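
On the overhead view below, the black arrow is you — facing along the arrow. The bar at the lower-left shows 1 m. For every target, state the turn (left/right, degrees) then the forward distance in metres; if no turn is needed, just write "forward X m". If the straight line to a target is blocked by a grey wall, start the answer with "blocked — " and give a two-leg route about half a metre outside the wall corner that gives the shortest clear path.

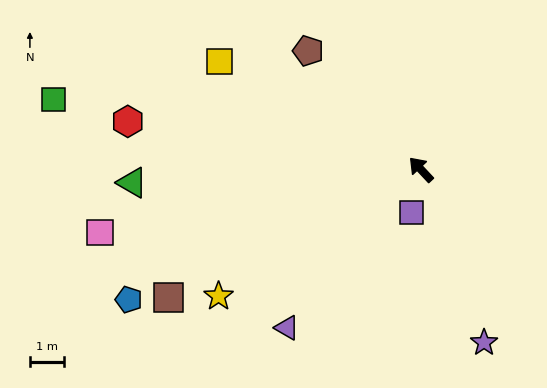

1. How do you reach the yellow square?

turn left 19°, forward 6.6 m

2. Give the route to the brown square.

turn left 74°, forward 8.2 m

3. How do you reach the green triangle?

turn left 50°, forward 8.4 m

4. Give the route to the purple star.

turn left 157°, forward 5.3 m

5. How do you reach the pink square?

turn left 58°, forward 9.5 m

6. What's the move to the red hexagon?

turn left 38°, forward 8.6 m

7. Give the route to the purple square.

turn left 125°, forward 1.3 m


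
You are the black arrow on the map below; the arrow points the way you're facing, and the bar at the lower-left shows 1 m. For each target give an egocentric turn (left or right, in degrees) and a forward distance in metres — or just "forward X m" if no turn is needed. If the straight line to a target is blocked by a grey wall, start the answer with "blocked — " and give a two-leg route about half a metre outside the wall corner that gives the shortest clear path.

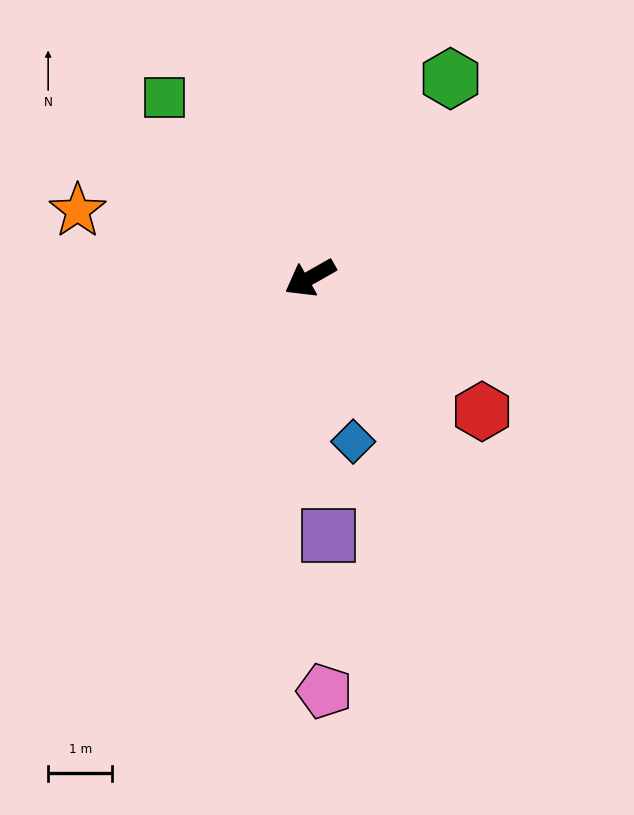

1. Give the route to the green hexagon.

turn right 155°, forward 3.8 m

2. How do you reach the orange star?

turn right 46°, forward 3.8 m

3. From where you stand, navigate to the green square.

turn right 81°, forward 3.6 m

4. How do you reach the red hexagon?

turn left 113°, forward 3.4 m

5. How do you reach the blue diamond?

turn left 75°, forward 2.6 m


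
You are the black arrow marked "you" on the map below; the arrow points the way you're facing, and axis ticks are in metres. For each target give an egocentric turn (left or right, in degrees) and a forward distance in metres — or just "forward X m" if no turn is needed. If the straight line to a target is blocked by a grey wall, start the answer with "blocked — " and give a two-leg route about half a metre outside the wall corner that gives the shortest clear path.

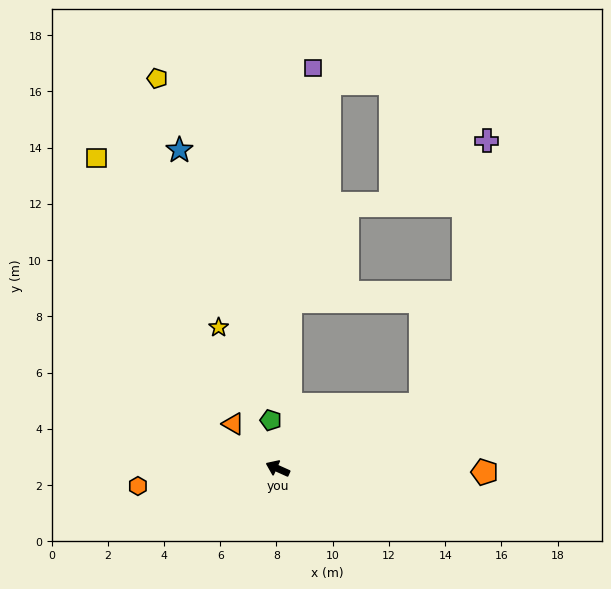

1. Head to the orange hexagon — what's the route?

turn left 31°, forward 5.0 m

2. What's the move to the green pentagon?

turn right 58°, forward 1.7 m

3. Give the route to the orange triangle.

turn right 21°, forward 2.2 m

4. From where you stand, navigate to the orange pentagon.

turn right 157°, forward 7.4 m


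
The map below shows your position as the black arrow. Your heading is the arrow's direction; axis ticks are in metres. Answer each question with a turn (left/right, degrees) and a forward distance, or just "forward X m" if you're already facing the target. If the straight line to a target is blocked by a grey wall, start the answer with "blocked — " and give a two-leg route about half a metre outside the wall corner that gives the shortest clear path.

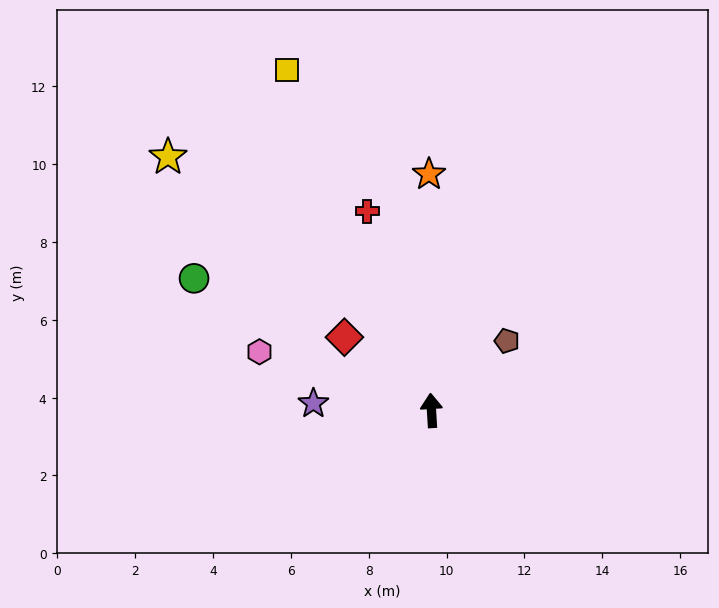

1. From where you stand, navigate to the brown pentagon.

turn right 51°, forward 2.6 m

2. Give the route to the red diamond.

turn left 46°, forward 2.9 m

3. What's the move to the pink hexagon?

turn left 68°, forward 4.7 m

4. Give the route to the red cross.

turn left 14°, forward 5.4 m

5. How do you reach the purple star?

turn left 83°, forward 3.0 m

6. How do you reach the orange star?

turn right 3°, forward 6.1 m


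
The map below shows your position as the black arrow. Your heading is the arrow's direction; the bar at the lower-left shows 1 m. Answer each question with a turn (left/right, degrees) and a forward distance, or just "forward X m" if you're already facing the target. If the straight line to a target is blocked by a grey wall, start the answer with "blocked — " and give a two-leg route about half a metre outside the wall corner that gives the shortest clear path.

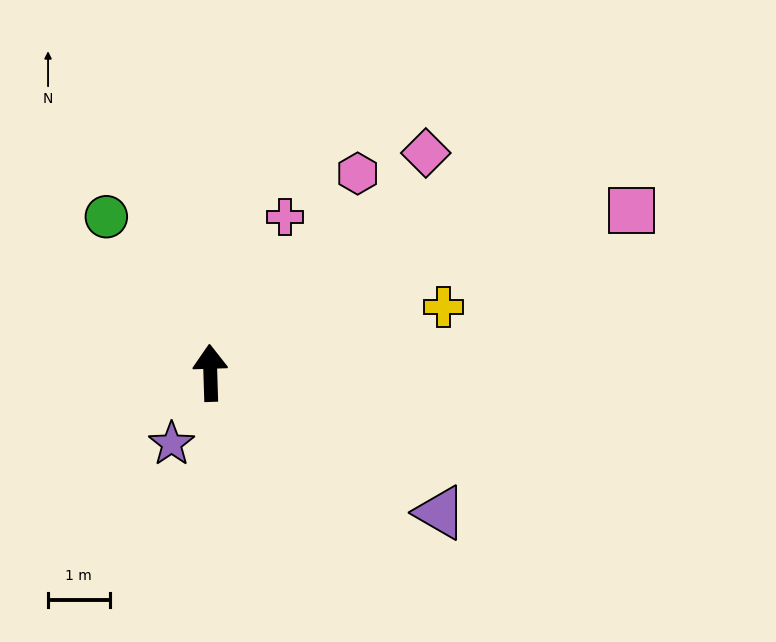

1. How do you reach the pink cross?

turn right 27°, forward 2.8 m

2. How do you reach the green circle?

turn left 32°, forward 3.0 m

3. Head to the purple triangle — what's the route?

turn right 123°, forward 4.4 m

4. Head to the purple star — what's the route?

turn left 150°, forward 1.3 m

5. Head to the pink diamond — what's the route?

turn right 46°, forward 5.0 m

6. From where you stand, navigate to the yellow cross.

turn right 76°, forward 3.9 m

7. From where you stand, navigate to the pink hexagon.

turn right 38°, forward 4.0 m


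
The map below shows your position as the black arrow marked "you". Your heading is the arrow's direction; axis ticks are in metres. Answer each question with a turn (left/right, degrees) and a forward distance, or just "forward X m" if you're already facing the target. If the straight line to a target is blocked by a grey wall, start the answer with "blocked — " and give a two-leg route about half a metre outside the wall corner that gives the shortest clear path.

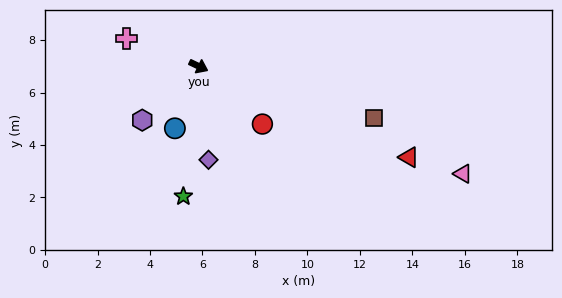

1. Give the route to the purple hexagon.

turn right 111°, forward 3.0 m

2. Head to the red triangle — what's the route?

turn left 2°, forward 8.7 m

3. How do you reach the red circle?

turn right 17°, forward 3.3 m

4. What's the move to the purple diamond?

turn right 58°, forward 3.6 m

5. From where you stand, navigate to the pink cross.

turn right 176°, forward 3.0 m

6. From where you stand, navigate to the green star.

turn right 71°, forward 5.0 m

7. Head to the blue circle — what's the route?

turn right 85°, forward 2.5 m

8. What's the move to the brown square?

turn left 9°, forward 7.0 m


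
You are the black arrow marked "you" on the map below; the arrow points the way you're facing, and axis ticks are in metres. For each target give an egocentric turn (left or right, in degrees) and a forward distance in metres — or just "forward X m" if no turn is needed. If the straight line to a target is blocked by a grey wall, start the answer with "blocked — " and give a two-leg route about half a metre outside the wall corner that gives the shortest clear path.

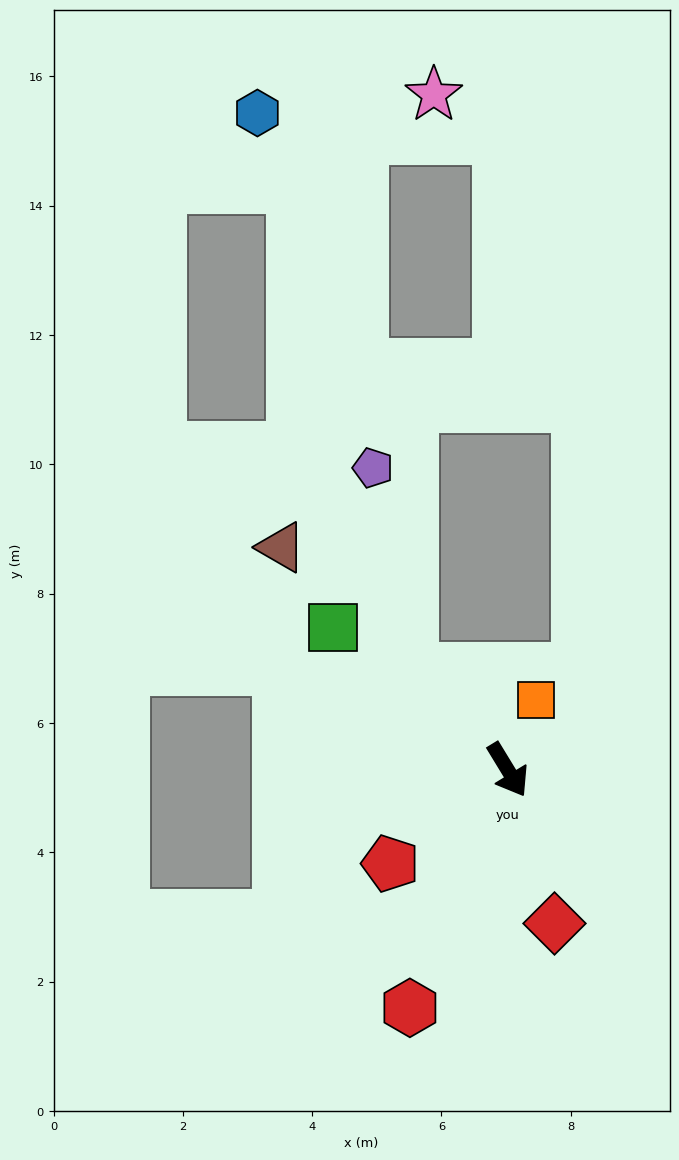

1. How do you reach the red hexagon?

turn right 54°, forward 4.0 m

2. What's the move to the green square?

turn right 160°, forward 3.5 m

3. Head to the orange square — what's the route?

turn left 127°, forward 1.2 m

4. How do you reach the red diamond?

turn right 14°, forward 2.5 m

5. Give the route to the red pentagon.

turn right 83°, forward 2.3 m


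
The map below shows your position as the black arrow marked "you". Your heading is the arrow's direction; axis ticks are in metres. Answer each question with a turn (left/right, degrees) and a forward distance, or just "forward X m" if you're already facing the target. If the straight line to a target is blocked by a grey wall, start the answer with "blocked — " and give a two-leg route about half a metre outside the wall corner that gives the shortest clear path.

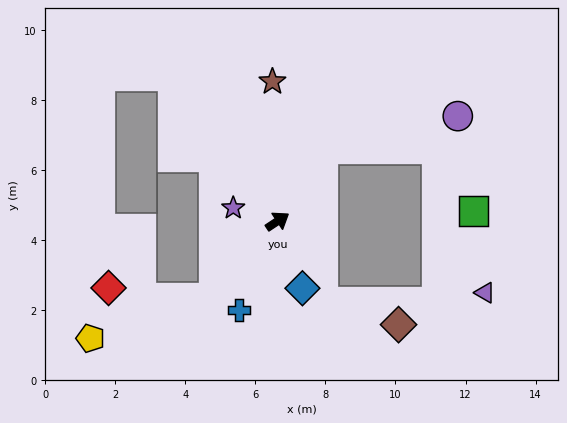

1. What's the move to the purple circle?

blocked — turn left 24°, forward 2.4 m, then turn right 44°, forward 4.0 m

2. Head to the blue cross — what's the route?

turn right 147°, forward 2.8 m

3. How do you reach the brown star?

turn left 59°, forward 4.0 m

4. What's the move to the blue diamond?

turn right 103°, forward 2.0 m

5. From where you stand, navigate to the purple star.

turn left 130°, forward 1.3 m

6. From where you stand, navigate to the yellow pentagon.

blocked — turn right 163°, forward 2.9 m, then turn right 33°, forward 3.7 m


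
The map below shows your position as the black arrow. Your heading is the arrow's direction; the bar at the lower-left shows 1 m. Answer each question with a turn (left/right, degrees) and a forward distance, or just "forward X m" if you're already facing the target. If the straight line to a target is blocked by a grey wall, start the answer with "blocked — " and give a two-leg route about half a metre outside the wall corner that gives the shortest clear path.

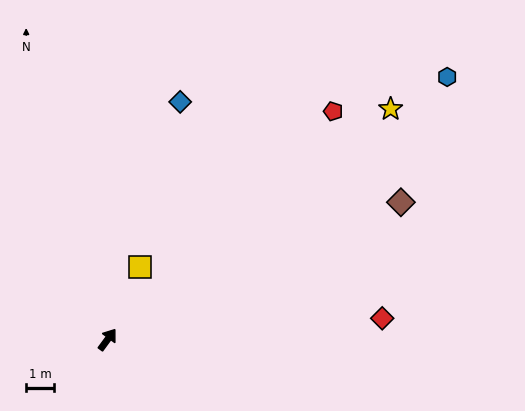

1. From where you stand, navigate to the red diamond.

turn right 49°, forward 9.9 m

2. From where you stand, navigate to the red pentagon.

turn right 8°, forward 11.5 m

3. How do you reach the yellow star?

turn right 15°, forward 13.1 m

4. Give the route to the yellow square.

turn left 12°, forward 2.8 m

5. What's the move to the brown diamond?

turn right 29°, forward 11.6 m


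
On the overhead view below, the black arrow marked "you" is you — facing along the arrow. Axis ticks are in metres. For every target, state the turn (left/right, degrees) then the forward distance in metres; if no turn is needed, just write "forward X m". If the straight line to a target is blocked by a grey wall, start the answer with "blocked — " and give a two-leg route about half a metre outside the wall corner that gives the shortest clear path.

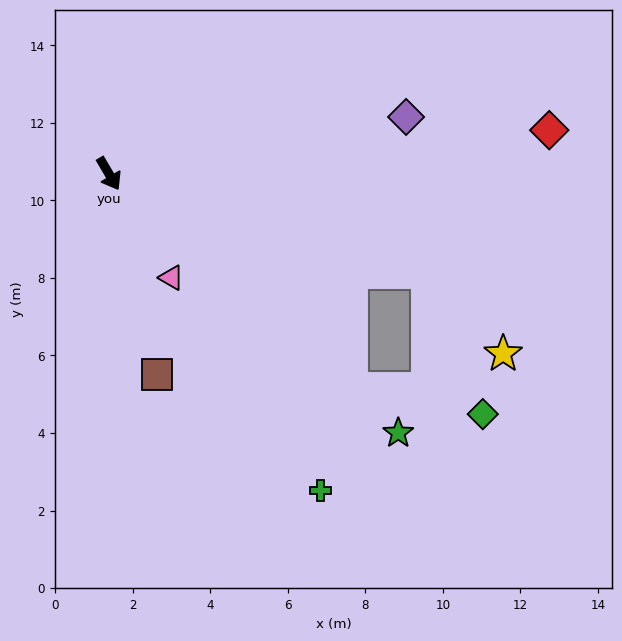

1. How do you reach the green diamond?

blocked — turn left 18°, forward 8.4 m, then turn left 31°, forward 3.5 m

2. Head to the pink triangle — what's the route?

forward 3.1 m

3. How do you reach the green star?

turn left 18°, forward 10.0 m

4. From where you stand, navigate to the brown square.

turn right 17°, forward 5.3 m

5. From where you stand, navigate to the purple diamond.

turn left 70°, forward 7.8 m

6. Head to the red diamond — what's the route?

turn left 65°, forward 11.4 m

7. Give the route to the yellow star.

blocked — turn left 42°, forward 8.6 m, then turn right 29°, forward 2.8 m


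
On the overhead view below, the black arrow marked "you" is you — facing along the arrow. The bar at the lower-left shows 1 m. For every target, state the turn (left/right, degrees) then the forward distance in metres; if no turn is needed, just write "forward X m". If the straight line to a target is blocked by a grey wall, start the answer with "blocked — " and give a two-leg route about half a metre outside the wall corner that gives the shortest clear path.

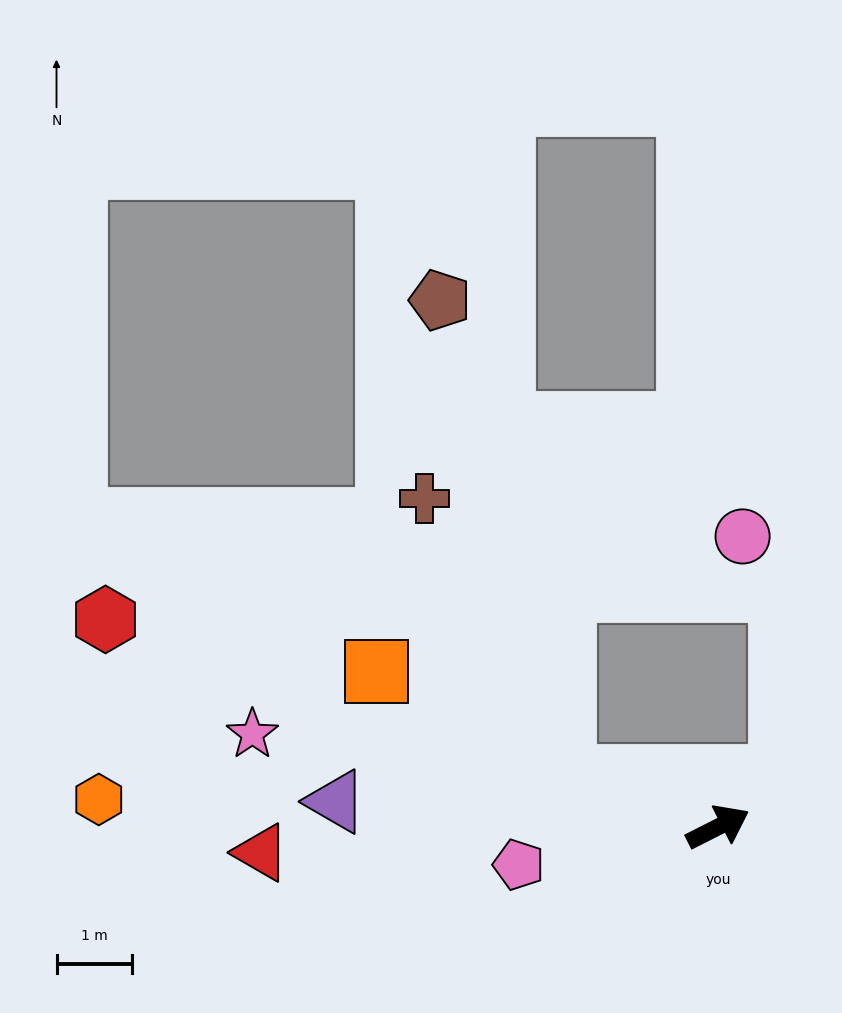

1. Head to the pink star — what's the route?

turn left 142°, forward 6.3 m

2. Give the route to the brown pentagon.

blocked — turn left 135°, forward 2.1 m, then turn right 57°, forward 6.5 m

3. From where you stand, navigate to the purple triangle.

turn left 149°, forward 5.1 m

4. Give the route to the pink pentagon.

turn left 164°, forward 2.7 m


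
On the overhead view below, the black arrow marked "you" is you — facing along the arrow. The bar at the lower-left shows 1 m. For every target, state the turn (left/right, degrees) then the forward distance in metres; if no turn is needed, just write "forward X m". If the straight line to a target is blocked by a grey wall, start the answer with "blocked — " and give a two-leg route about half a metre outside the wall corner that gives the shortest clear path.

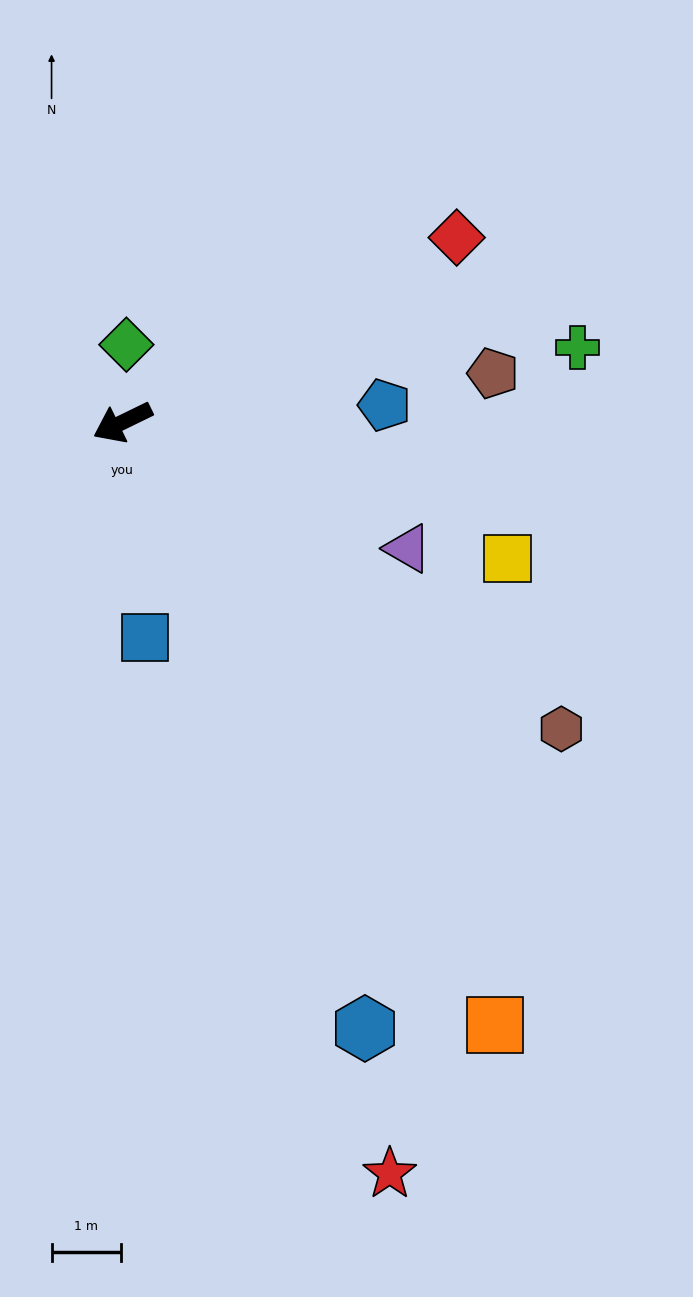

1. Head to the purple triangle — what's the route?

turn left 130°, forward 4.5 m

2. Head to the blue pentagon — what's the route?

turn left 158°, forward 3.8 m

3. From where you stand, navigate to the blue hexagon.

turn left 86°, forward 9.4 m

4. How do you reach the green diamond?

turn right 119°, forward 1.1 m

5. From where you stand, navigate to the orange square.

turn left 96°, forward 10.2 m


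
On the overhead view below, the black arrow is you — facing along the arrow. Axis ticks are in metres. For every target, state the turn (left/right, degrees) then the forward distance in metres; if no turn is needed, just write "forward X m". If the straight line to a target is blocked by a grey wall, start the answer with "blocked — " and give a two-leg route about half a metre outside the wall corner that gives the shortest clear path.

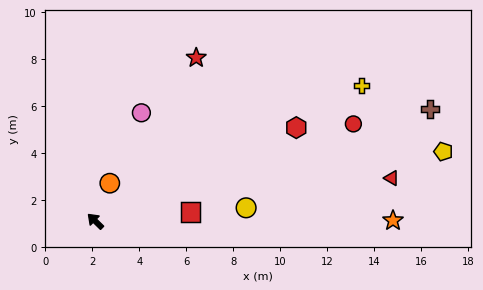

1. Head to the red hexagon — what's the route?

turn right 111°, forward 9.4 m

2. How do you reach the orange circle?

turn right 67°, forward 1.7 m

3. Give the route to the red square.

turn right 130°, forward 4.1 m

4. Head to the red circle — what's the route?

turn right 115°, forward 11.7 m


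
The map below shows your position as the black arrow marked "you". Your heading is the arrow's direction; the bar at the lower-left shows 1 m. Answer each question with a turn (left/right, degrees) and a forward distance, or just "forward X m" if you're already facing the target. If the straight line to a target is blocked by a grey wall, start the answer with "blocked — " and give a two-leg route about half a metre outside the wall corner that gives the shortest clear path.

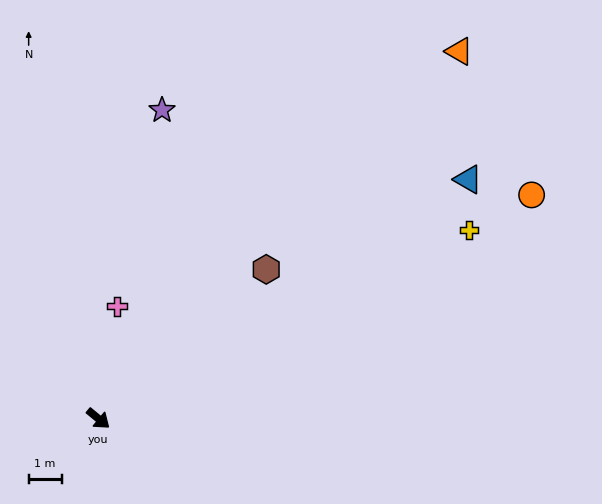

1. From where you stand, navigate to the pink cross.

turn left 120°, forward 3.5 m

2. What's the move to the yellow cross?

turn left 67°, forward 12.7 m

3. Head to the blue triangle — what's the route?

turn left 72°, forward 13.4 m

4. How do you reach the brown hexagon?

turn left 81°, forward 6.8 m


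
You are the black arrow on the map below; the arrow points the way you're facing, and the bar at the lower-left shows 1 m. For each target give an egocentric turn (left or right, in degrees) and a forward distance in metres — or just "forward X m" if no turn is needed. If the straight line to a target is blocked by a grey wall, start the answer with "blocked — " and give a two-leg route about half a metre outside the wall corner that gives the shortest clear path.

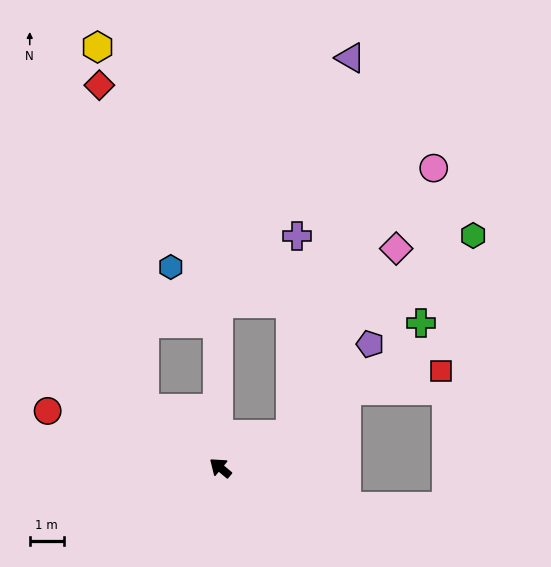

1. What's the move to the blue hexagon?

blocked — turn right 49°, forward 4.2 m, then turn left 38°, forward 2.2 m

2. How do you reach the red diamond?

blocked — forward 2.8 m, then turn right 42°, forward 9.6 m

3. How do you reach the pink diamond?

blocked — turn right 114°, forward 2.3 m, then turn left 34°, forward 6.3 m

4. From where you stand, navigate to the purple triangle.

blocked — turn right 50°, forward 4.8 m, then turn right 28°, forward 8.2 m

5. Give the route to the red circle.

turn left 22°, forward 5.3 m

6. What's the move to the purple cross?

blocked — turn right 50°, forward 4.8 m, then turn right 49°, forward 3.0 m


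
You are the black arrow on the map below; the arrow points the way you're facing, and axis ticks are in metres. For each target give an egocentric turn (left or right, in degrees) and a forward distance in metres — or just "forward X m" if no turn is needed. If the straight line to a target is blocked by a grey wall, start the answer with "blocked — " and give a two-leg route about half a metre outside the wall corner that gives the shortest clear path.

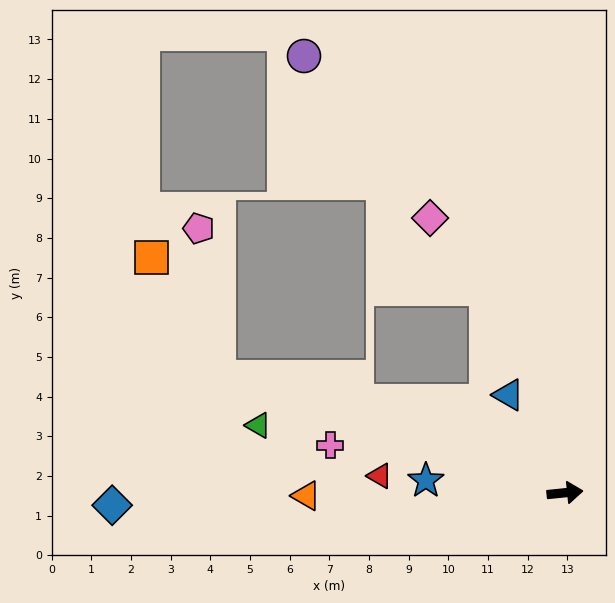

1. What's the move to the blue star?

turn left 169°, forward 3.5 m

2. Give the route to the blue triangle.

turn left 114°, forward 2.8 m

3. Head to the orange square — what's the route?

blocked — turn left 156°, forward 9.2 m, then turn right 43°, forward 3.4 m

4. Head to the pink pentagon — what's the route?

blocked — turn left 156°, forward 9.2 m, then turn right 64°, forward 3.8 m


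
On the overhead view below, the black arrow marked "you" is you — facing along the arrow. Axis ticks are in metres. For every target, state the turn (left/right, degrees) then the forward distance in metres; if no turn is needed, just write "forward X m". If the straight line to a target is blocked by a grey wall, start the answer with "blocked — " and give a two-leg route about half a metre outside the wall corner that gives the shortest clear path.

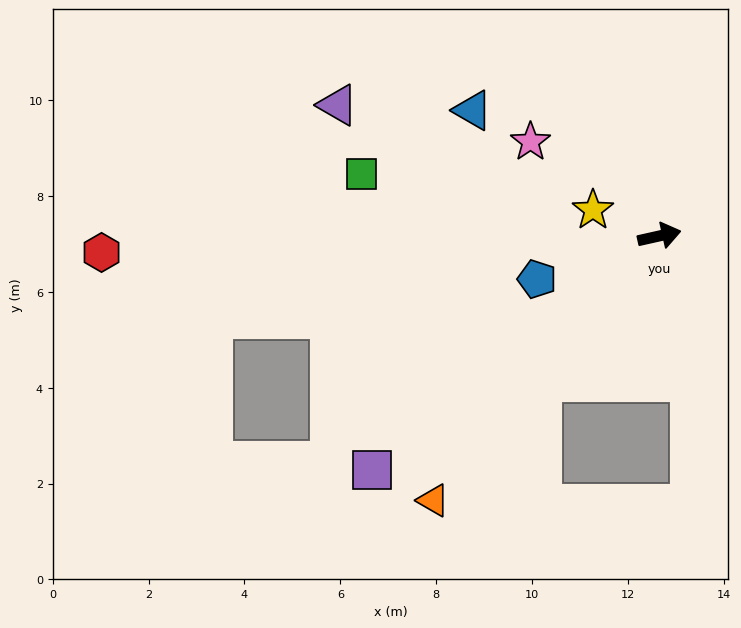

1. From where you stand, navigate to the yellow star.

turn left 146°, forward 1.5 m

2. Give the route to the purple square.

turn right 154°, forward 7.7 m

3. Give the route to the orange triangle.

turn right 143°, forward 7.3 m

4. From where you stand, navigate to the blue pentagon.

turn right 173°, forward 2.7 m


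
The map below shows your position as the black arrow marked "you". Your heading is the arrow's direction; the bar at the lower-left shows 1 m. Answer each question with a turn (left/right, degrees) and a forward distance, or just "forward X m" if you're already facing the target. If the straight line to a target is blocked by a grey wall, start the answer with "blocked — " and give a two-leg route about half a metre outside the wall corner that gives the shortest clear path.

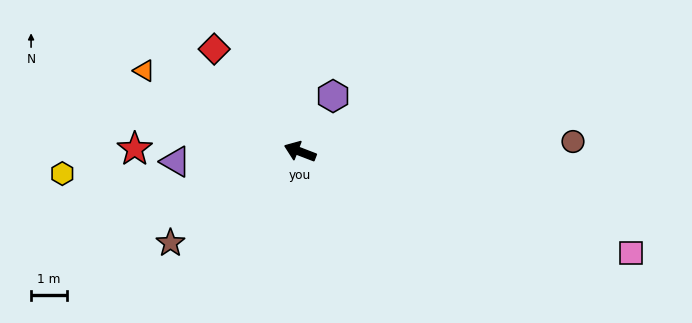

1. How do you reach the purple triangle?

turn left 26°, forward 3.5 m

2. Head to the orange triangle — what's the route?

turn right 6°, forward 4.9 m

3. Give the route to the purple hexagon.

turn right 100°, forward 1.8 m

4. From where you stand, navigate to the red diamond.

turn right 29°, forward 3.7 m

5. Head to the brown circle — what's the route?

turn right 157°, forward 7.7 m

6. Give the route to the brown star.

turn left 56°, forward 4.4 m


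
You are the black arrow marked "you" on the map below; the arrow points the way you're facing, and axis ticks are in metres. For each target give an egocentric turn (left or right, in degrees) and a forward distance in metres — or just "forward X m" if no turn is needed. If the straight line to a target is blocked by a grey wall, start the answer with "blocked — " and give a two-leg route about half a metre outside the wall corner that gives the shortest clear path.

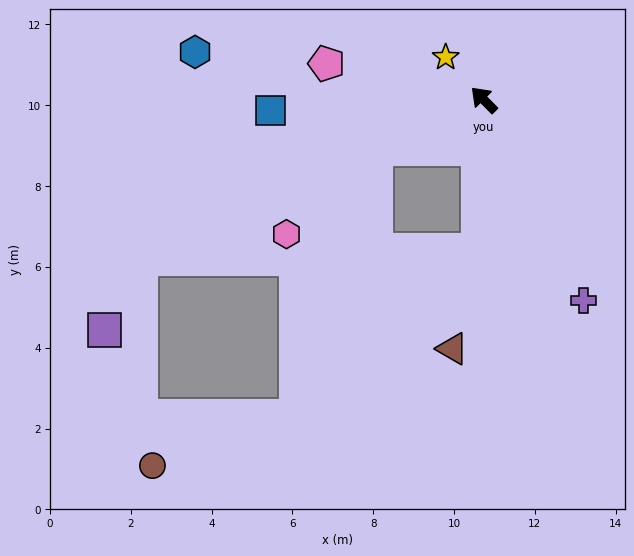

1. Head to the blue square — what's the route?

turn left 48°, forward 5.3 m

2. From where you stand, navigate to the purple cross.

turn left 162°, forward 5.5 m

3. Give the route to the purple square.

blocked — turn left 70°, forward 9.3 m, then turn left 38°, forward 2.0 m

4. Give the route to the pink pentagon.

turn left 32°, forward 4.0 m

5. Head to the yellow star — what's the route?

turn right 3°, forward 1.4 m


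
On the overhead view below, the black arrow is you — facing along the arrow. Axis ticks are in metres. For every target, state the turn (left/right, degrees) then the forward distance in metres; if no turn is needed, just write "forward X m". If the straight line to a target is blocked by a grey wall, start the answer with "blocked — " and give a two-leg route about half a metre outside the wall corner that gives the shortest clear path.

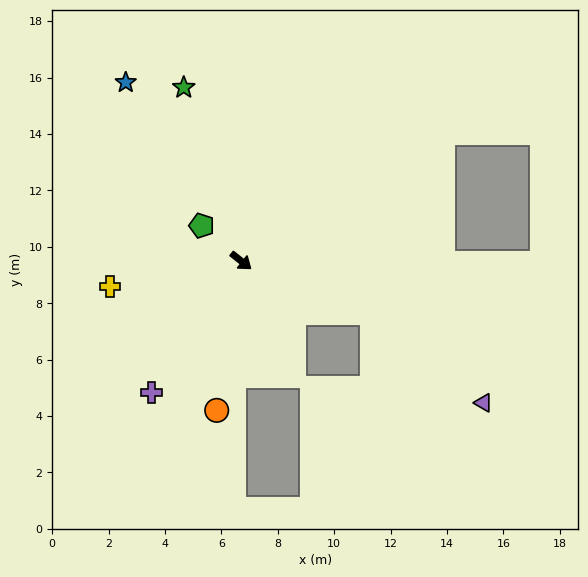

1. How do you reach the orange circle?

turn right 61°, forward 5.4 m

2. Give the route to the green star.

turn left 147°, forward 6.5 m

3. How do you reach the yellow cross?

turn right 131°, forward 4.7 m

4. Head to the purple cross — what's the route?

turn right 86°, forward 5.6 m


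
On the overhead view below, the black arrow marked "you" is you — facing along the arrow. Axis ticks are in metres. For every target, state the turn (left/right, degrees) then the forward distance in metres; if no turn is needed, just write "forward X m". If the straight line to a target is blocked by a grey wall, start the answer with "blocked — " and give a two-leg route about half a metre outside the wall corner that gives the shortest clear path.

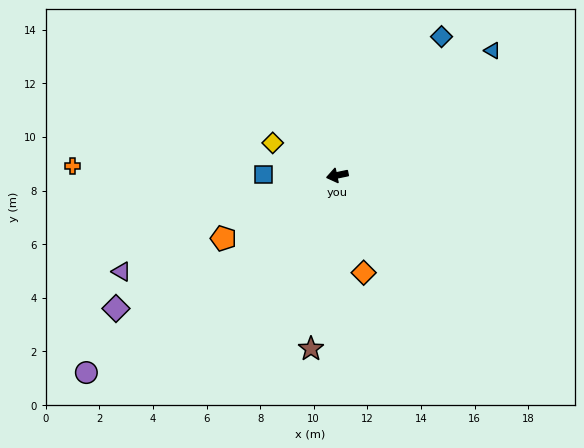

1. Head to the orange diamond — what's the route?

turn left 93°, forward 3.8 m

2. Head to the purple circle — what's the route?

turn left 26°, forward 11.9 m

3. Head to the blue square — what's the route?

turn right 13°, forward 2.7 m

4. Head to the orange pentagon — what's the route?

turn left 17°, forward 4.9 m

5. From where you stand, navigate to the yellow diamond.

turn right 38°, forward 2.7 m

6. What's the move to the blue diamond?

turn right 139°, forward 6.5 m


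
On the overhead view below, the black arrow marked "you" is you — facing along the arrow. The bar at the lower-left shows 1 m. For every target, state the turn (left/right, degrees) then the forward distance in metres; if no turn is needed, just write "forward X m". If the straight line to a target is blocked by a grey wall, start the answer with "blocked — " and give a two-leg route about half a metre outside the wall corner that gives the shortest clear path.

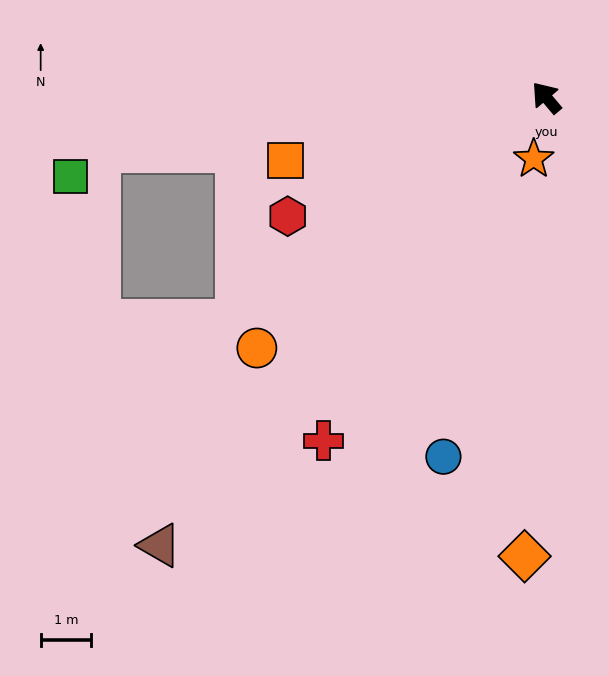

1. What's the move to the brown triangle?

turn left 99°, forward 11.7 m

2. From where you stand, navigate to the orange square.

turn left 63°, forward 5.3 m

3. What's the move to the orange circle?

turn left 91°, forward 7.5 m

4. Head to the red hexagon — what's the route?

turn left 74°, forward 5.6 m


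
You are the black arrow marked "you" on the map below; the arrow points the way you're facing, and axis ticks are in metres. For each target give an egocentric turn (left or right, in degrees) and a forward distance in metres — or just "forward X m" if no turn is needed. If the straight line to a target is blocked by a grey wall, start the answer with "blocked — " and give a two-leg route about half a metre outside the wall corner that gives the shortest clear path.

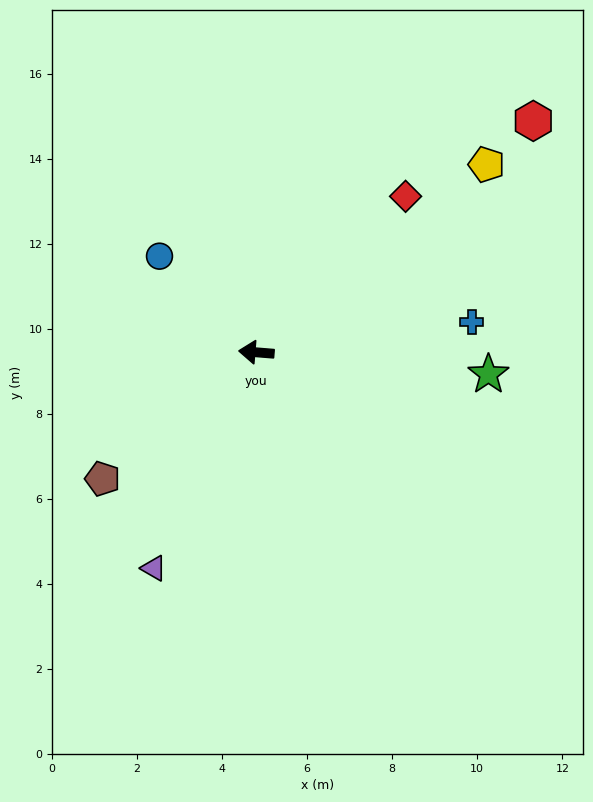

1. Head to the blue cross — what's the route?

turn right 167°, forward 5.1 m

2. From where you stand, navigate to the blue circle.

turn right 40°, forward 3.2 m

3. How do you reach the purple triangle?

turn left 69°, forward 5.6 m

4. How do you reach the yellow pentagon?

turn right 136°, forward 7.0 m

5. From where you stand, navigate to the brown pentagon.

turn left 44°, forward 4.7 m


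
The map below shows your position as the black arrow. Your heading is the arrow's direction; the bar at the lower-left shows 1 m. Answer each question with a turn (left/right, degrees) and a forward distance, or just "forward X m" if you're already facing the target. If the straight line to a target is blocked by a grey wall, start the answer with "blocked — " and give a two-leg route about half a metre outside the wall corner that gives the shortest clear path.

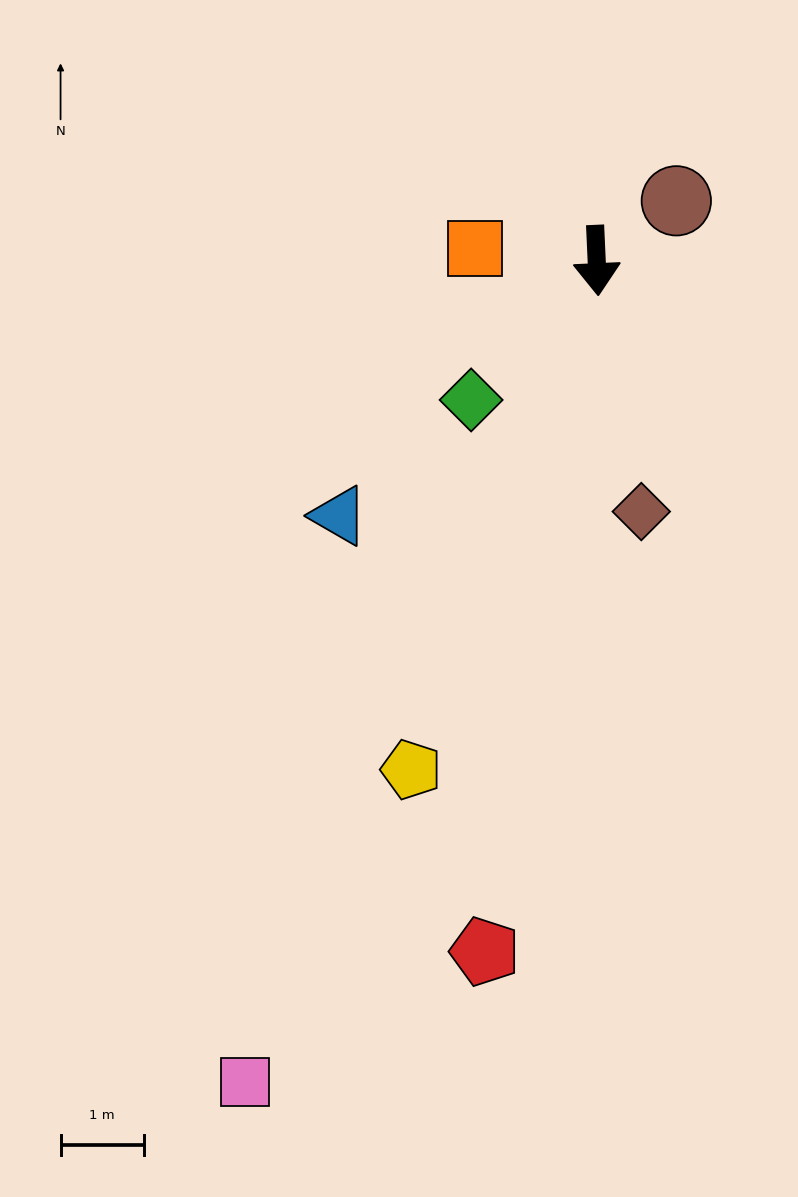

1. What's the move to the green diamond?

turn right 45°, forward 2.3 m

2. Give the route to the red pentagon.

turn right 12°, forward 8.4 m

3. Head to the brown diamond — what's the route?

turn left 7°, forward 3.1 m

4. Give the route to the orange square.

turn right 98°, forward 1.5 m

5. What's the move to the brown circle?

turn left 124°, forward 1.2 m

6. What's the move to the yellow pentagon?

turn right 23°, forward 6.5 m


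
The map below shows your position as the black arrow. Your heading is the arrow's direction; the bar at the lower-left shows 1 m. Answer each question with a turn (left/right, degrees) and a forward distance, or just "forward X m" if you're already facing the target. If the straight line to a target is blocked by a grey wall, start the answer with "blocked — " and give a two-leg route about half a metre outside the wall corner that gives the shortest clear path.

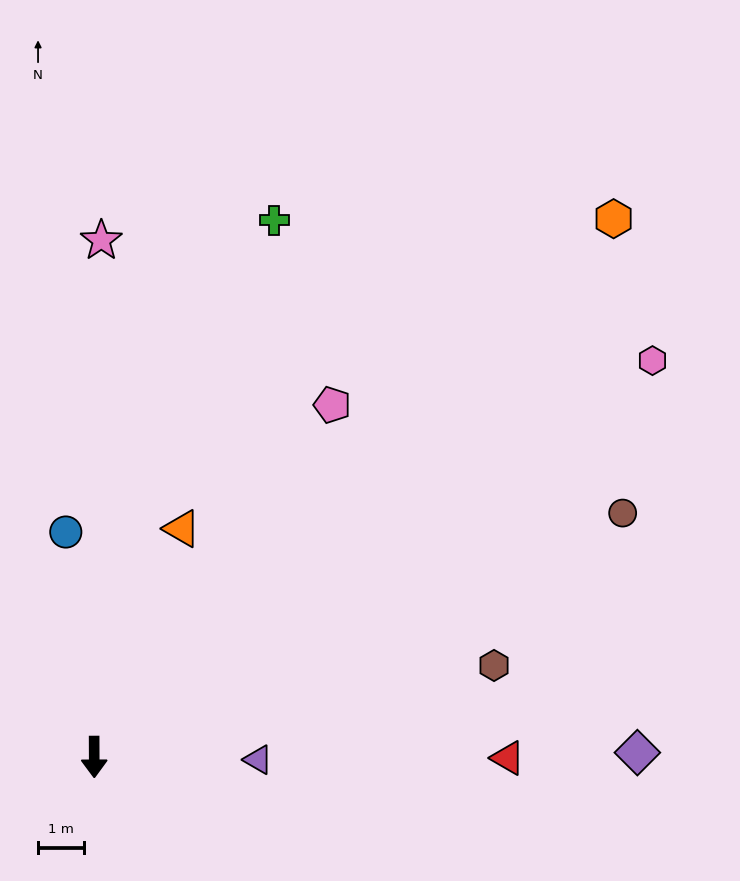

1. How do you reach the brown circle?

turn left 115°, forward 12.8 m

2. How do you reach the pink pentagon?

turn left 146°, forward 9.3 m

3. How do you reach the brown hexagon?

turn left 103°, forward 9.0 m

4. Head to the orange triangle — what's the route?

turn left 159°, forward 5.4 m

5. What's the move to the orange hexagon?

turn left 136°, forward 16.4 m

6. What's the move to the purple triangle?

turn left 89°, forward 3.6 m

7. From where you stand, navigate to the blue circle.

turn right 173°, forward 5.0 m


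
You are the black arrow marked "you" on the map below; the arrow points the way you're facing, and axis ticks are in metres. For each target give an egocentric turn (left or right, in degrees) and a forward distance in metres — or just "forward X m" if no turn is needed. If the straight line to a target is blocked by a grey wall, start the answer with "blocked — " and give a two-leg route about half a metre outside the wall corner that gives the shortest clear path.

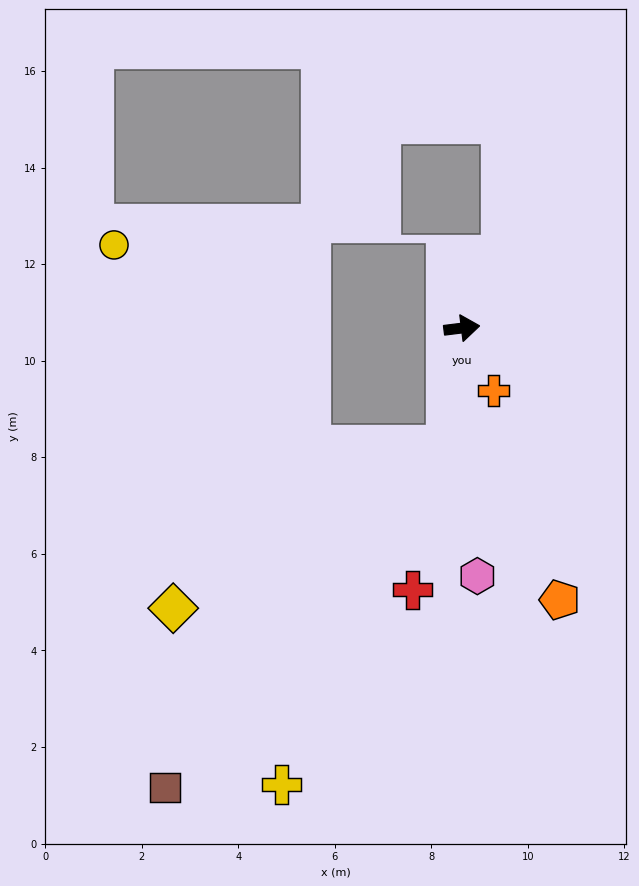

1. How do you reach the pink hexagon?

turn right 94°, forward 5.1 m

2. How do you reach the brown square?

blocked — turn right 105°, forward 2.5 m, then turn right 32°, forward 9.2 m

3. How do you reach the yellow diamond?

blocked — turn right 105°, forward 2.5 m, then turn right 51°, forward 6.6 m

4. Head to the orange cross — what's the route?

turn right 70°, forward 1.4 m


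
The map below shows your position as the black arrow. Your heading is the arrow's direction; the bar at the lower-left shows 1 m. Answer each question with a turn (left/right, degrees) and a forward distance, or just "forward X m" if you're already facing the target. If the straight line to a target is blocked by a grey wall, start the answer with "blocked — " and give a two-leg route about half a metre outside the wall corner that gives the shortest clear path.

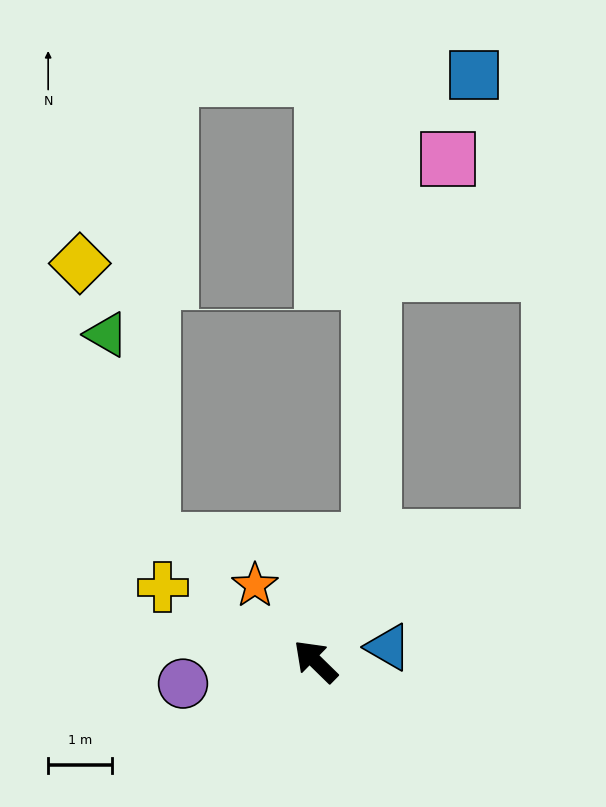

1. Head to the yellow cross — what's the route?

turn left 18°, forward 2.7 m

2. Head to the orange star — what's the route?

turn right 7°, forward 1.5 m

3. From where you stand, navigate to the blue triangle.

turn right 125°, forward 1.2 m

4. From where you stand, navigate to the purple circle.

turn left 54°, forward 2.1 m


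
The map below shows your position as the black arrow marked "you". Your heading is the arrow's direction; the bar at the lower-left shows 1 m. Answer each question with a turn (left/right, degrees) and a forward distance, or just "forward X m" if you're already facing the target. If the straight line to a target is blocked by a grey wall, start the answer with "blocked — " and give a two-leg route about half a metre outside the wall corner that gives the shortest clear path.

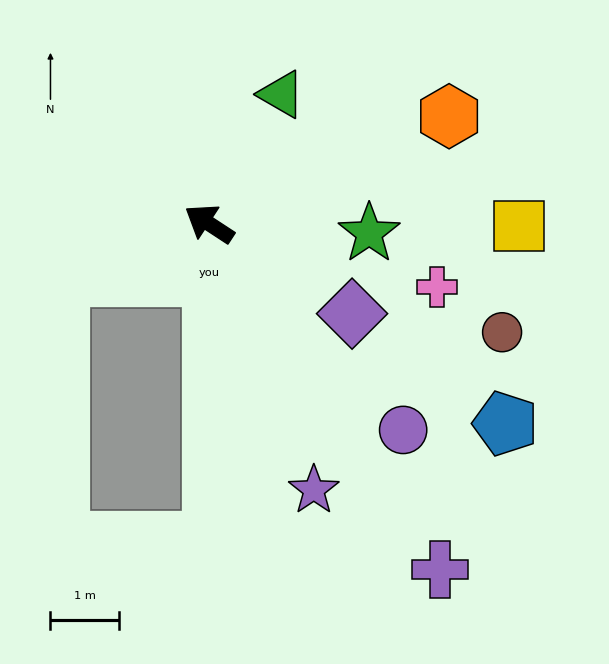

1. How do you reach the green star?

turn right 150°, forward 2.3 m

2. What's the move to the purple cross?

turn left 157°, forward 6.0 m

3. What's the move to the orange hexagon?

turn right 123°, forward 3.8 m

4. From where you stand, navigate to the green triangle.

turn right 86°, forward 2.1 m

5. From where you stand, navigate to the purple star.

turn left 145°, forward 4.1 m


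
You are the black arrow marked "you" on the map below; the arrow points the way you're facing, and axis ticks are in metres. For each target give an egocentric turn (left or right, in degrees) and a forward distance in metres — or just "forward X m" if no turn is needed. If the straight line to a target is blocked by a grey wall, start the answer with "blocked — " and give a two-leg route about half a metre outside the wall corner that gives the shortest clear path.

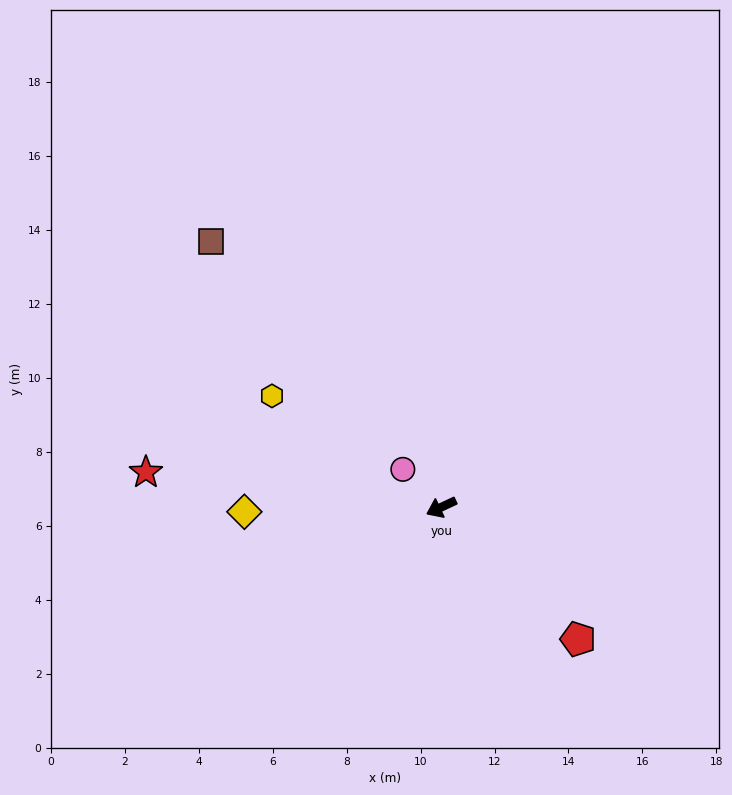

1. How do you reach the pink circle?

turn right 70°, forward 1.5 m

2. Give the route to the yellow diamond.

turn right 24°, forward 5.3 m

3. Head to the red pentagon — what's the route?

turn left 111°, forward 5.1 m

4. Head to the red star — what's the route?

turn right 32°, forward 8.0 m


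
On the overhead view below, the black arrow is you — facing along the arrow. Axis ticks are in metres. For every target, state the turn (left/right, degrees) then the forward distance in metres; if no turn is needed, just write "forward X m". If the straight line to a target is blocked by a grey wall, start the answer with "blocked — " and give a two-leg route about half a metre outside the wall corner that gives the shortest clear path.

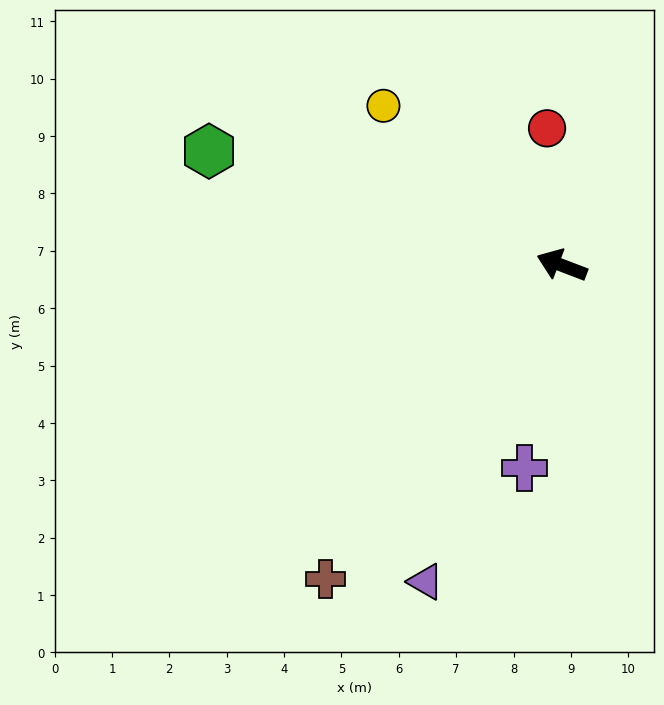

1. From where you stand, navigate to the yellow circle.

turn right 21°, forward 4.2 m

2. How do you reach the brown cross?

turn left 74°, forward 6.8 m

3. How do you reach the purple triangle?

turn left 88°, forward 6.0 m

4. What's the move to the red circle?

turn right 63°, forward 2.4 m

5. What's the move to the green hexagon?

turn left 3°, forward 6.5 m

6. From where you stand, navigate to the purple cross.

turn left 100°, forward 3.6 m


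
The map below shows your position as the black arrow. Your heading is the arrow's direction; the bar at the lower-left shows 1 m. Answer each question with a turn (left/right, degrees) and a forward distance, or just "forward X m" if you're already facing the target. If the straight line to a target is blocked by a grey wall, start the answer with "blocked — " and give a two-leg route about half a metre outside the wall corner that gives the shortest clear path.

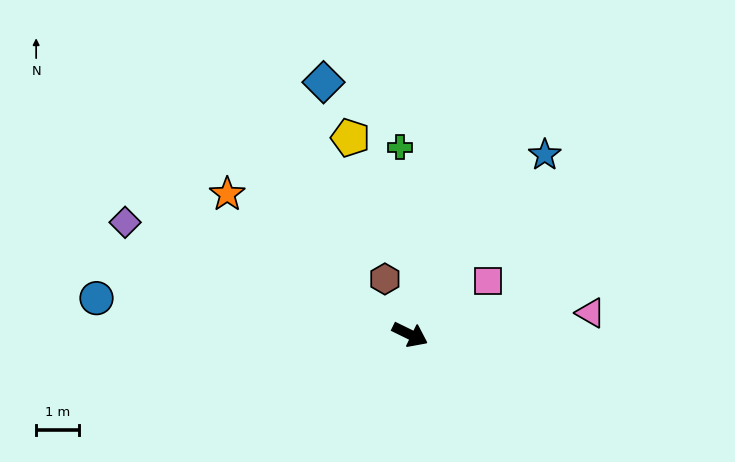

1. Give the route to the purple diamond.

turn right 175°, forward 7.1 m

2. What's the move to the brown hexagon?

turn left 140°, forward 1.4 m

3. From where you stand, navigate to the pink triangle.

turn left 33°, forward 4.2 m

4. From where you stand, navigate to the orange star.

turn left 169°, forward 5.4 m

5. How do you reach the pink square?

turn left 61°, forward 2.2 m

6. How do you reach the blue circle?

turn right 161°, forward 7.3 m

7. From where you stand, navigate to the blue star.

turn left 79°, forward 5.2 m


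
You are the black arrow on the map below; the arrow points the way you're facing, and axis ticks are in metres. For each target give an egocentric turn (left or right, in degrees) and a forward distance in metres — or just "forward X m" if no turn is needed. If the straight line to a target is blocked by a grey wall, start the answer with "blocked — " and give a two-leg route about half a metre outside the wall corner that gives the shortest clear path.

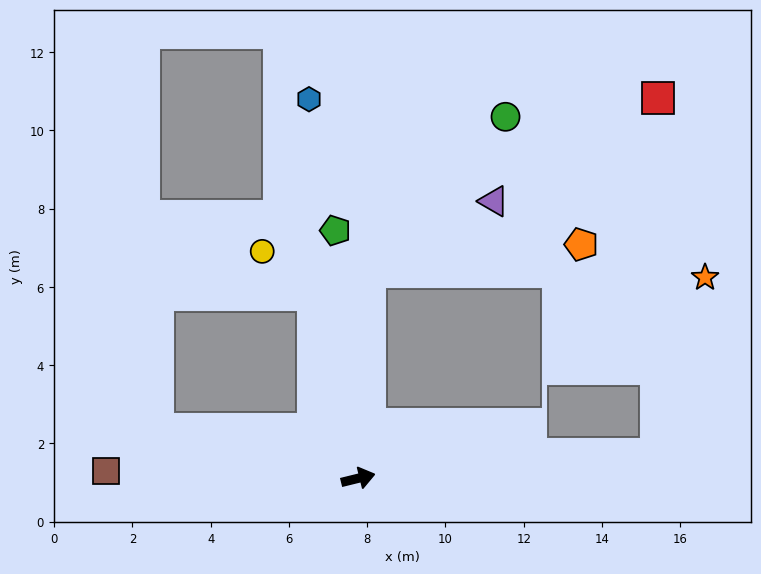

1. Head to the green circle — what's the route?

blocked — turn left 73°, forward 5.3 m, then turn right 38°, forward 5.2 m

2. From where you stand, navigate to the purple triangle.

blocked — turn left 73°, forward 5.3 m, then turn right 57°, forward 3.6 m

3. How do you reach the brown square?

turn left 165°, forward 6.5 m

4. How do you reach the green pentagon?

turn left 81°, forward 6.4 m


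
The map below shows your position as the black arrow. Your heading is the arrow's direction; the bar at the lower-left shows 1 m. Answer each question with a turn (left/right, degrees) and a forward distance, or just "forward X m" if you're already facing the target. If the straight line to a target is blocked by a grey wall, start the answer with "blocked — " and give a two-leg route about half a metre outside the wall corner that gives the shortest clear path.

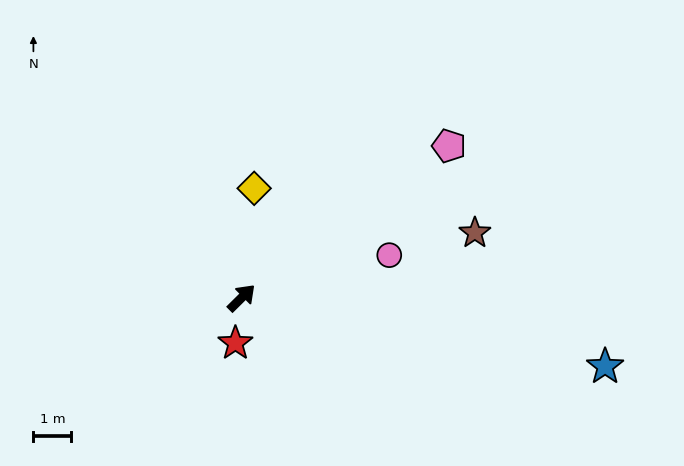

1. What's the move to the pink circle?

turn right 29°, forward 4.0 m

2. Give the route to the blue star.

turn right 55°, forward 9.7 m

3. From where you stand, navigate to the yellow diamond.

turn left 39°, forward 2.9 m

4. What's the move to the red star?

turn right 142°, forward 1.2 m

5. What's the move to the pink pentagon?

turn right 8°, forward 6.8 m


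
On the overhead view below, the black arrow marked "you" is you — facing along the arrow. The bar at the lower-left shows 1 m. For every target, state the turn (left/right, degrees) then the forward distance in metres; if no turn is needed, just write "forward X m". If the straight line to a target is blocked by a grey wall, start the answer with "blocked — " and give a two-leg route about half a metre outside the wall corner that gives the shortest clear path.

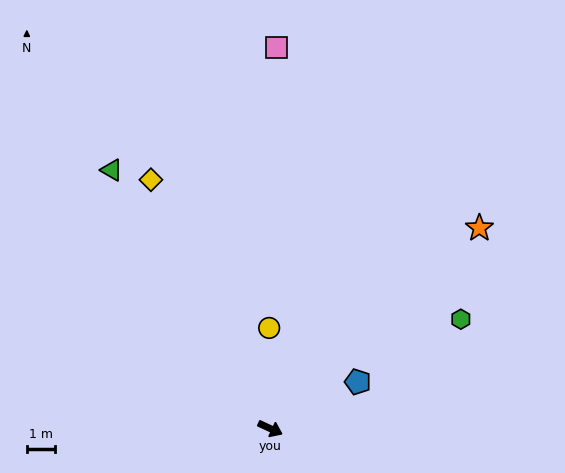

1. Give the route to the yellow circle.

turn left 116°, forward 3.6 m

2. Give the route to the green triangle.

turn left 146°, forward 10.8 m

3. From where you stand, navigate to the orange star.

turn left 69°, forward 10.4 m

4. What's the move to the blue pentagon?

turn left 53°, forward 3.5 m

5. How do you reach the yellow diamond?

turn left 141°, forward 9.9 m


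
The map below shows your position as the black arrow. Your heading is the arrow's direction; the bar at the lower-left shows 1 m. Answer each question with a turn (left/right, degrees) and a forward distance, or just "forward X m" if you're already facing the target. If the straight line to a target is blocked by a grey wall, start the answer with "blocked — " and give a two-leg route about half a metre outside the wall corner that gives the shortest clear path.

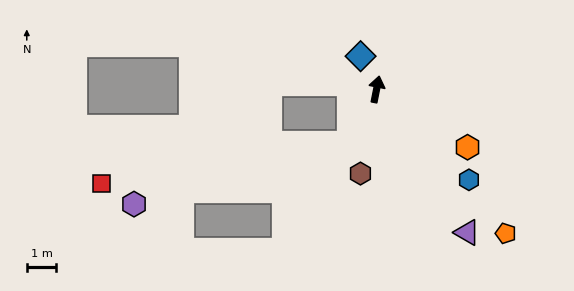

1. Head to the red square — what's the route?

blocked — turn left 164°, forward 2.1 m, then turn right 54°, forward 8.5 m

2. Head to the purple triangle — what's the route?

turn right 137°, forward 5.8 m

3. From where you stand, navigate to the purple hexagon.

blocked — turn left 164°, forward 2.1 m, then turn right 47°, forward 7.6 m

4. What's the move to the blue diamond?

turn left 37°, forward 1.3 m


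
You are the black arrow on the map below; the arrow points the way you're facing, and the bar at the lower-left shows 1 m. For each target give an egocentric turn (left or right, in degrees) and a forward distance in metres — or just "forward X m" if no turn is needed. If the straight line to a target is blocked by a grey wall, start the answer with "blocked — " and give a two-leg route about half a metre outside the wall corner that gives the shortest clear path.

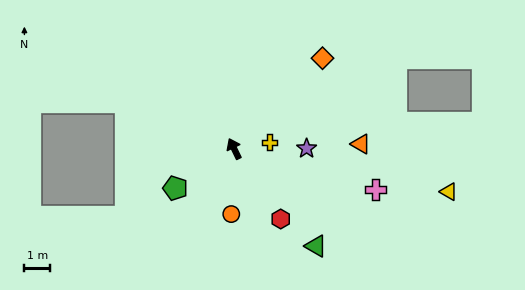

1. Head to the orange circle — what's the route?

turn left 152°, forward 2.5 m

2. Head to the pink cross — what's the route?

turn right 132°, forward 5.7 m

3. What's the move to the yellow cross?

turn right 106°, forward 1.4 m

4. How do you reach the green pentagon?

turn left 98°, forward 2.7 m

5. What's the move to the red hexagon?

turn right 172°, forward 3.3 m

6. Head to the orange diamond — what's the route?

turn right 70°, forward 4.9 m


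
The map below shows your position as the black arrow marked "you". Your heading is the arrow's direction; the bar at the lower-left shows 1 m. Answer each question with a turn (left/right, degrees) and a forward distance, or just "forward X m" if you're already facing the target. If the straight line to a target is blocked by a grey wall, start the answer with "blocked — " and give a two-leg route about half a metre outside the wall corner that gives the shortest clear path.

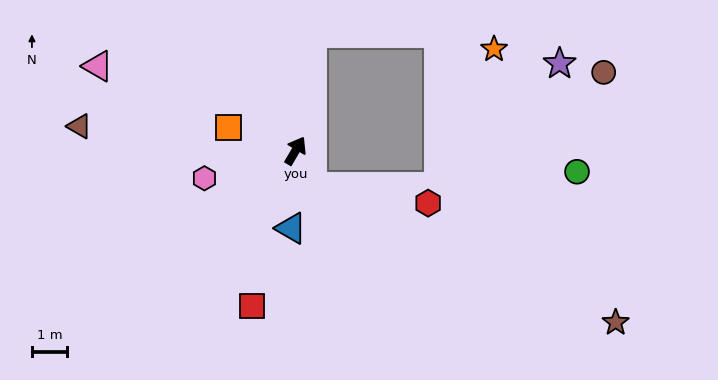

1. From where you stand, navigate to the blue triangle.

turn right 153°, forward 2.2 m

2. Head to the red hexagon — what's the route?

blocked — turn right 125°, forward 1.1 m, then turn left 58°, forward 3.3 m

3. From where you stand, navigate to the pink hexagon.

turn left 137°, forward 2.7 m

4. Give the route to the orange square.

turn left 101°, forward 2.0 m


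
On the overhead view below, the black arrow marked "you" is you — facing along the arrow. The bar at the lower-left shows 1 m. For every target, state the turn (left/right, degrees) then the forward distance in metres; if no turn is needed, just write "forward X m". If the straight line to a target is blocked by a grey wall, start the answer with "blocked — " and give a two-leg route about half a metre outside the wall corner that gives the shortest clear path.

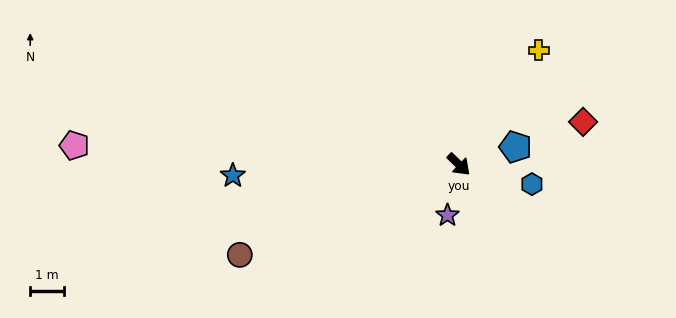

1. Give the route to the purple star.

turn right 59°, forward 1.5 m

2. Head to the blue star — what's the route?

turn right 133°, forward 6.7 m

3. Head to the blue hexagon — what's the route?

turn left 29°, forward 2.2 m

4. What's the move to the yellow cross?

turn left 99°, forward 4.1 m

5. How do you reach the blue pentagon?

turn left 61°, forward 1.7 m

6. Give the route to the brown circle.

turn right 114°, forward 7.0 m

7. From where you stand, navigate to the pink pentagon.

turn right 139°, forward 11.3 m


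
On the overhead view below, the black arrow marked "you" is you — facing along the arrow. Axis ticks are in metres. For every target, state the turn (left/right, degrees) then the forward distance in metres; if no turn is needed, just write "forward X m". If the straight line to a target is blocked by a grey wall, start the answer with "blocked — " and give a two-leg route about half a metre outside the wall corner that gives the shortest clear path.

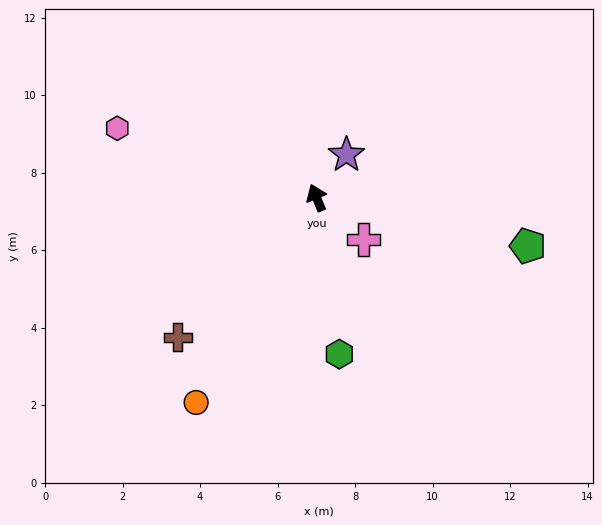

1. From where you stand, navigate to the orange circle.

turn left 127°, forward 6.1 m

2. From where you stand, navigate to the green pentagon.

turn right 125°, forward 5.6 m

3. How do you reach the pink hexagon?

turn left 49°, forward 5.4 m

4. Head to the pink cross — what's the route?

turn right 154°, forward 1.6 m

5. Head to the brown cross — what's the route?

turn left 113°, forward 5.1 m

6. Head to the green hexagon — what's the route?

turn left 166°, forward 4.1 m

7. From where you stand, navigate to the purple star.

turn right 57°, forward 1.3 m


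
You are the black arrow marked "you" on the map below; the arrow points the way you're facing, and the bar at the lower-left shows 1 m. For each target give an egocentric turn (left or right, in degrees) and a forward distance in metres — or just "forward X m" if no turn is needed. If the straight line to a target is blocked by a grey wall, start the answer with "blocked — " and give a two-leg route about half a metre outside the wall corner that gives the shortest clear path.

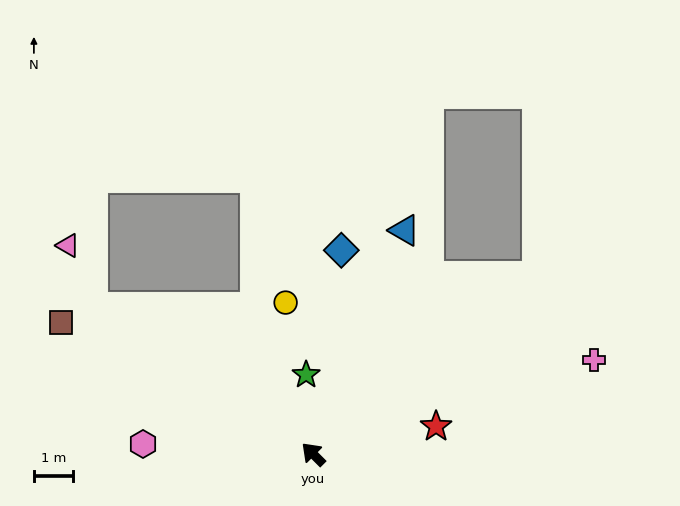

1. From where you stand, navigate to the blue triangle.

turn right 67°, forward 6.2 m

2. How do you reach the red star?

turn right 122°, forward 3.2 m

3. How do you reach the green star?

turn right 40°, forward 2.0 m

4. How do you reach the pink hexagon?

turn left 42°, forward 4.4 m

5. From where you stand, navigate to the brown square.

turn left 17°, forward 7.3 m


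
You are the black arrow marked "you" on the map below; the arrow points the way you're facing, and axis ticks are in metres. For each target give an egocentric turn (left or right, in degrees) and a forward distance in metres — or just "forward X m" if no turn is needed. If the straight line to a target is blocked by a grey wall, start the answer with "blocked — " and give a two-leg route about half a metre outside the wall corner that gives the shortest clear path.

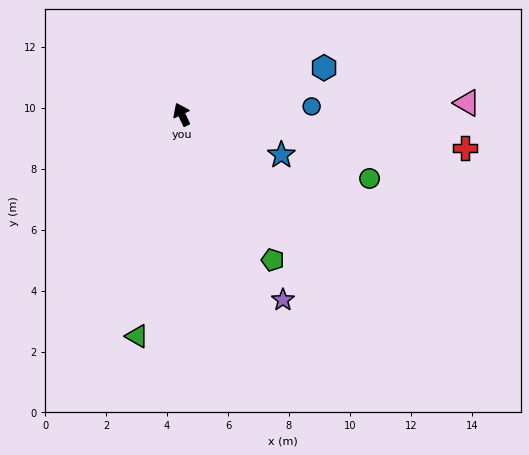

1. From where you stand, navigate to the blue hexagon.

turn right 97°, forward 4.9 m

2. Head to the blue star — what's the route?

turn right 137°, forward 3.5 m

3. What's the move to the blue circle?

turn right 112°, forward 4.3 m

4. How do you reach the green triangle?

turn left 143°, forward 7.4 m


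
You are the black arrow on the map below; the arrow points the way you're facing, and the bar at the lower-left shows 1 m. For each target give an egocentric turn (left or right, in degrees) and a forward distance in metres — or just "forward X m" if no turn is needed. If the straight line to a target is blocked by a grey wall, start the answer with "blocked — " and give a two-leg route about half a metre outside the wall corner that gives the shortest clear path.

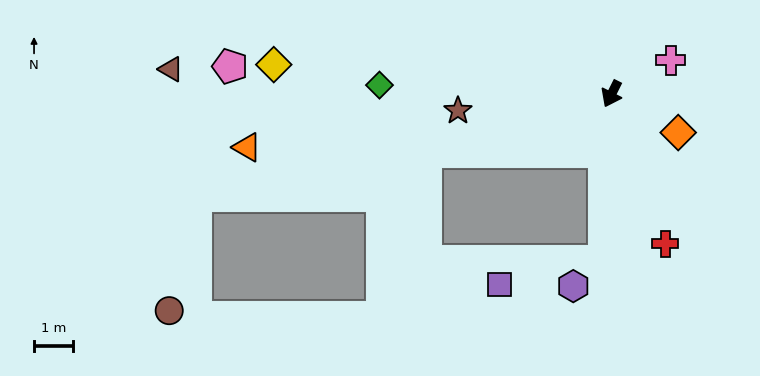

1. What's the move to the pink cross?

turn left 146°, forward 1.7 m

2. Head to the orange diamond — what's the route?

turn left 86°, forward 2.0 m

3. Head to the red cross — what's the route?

turn left 46°, forward 4.1 m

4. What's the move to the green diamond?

turn right 66°, forward 5.9 m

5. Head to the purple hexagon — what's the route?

blocked — turn left 24°, forward 4.3 m, then turn right 49°, forward 1.0 m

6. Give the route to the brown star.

turn right 57°, forward 3.9 m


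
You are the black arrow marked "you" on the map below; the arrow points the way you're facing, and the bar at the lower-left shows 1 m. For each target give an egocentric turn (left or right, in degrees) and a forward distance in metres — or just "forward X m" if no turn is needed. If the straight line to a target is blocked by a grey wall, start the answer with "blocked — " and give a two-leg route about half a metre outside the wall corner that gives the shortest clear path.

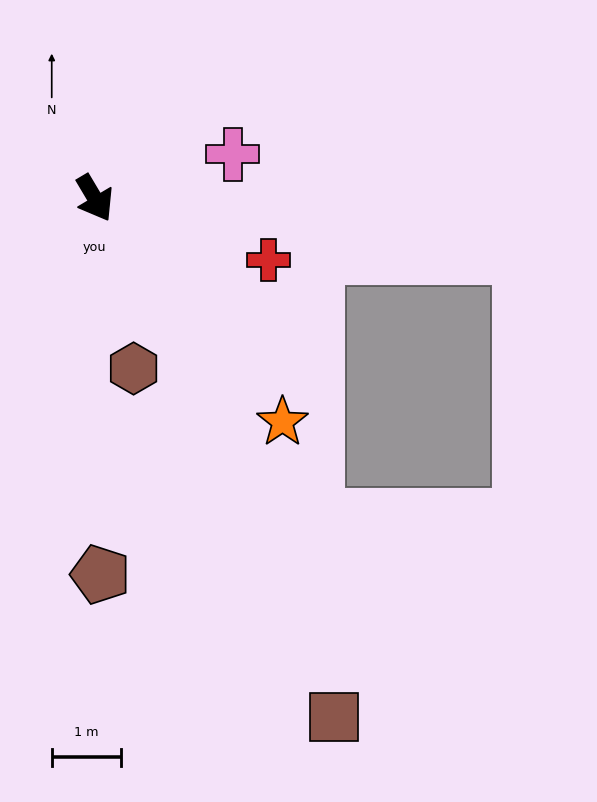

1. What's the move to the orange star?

turn left 9°, forward 4.2 m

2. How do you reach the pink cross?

turn left 77°, forward 2.1 m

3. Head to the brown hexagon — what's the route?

turn right 18°, forward 2.5 m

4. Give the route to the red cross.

turn left 40°, forward 2.7 m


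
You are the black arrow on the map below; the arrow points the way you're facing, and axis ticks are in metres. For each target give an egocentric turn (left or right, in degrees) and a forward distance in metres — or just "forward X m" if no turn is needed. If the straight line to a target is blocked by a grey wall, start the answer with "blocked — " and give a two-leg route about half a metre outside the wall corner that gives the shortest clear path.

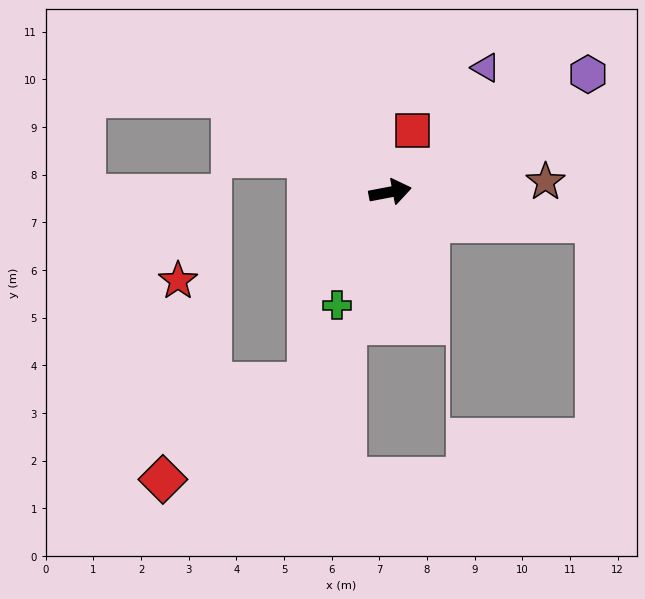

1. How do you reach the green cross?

turn right 126°, forward 2.6 m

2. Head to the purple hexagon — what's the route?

turn left 20°, forward 4.8 m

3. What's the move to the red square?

turn left 60°, forward 1.4 m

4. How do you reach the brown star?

turn right 7°, forward 3.3 m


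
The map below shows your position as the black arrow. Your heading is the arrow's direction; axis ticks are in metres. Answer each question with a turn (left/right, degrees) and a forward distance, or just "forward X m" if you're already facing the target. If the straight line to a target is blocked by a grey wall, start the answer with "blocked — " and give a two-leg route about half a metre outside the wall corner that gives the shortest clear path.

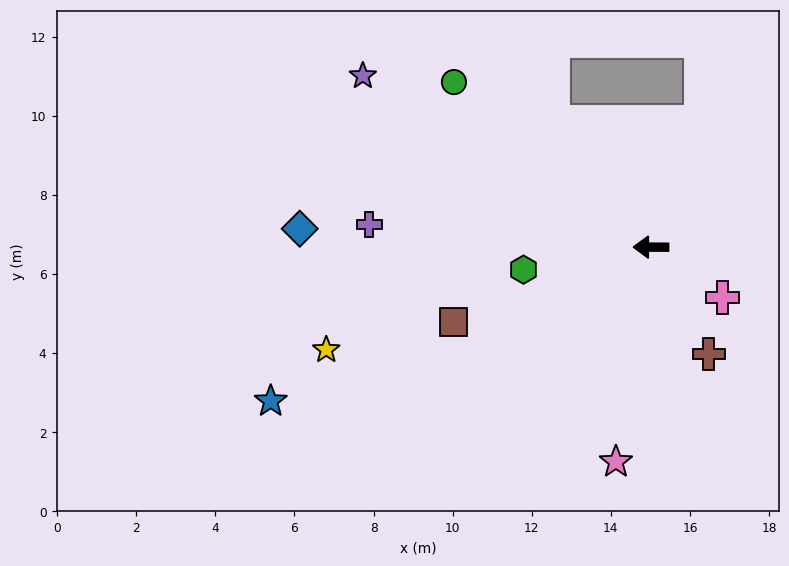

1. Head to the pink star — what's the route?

turn left 81°, forward 5.5 m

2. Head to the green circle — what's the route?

turn right 40°, forward 6.5 m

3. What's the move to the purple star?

turn right 31°, forward 8.5 m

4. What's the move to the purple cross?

turn right 4°, forward 7.1 m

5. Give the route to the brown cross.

turn left 119°, forward 3.1 m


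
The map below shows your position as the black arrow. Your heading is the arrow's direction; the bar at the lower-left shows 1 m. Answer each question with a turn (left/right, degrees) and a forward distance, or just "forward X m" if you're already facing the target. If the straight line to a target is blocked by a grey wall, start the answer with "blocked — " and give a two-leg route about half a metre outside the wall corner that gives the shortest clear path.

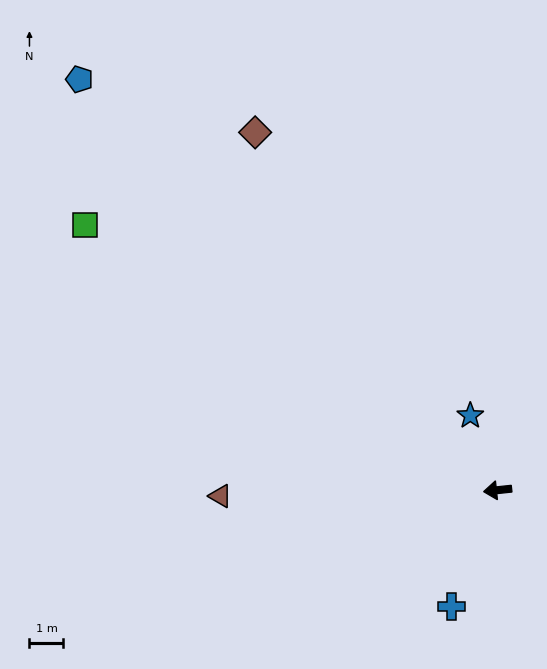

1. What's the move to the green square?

turn right 39°, forward 14.4 m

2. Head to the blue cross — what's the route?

turn left 62°, forward 3.7 m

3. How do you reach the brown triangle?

turn right 5°, forward 8.2 m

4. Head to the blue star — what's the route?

turn right 76°, forward 2.3 m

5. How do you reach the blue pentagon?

turn right 51°, forward 17.2 m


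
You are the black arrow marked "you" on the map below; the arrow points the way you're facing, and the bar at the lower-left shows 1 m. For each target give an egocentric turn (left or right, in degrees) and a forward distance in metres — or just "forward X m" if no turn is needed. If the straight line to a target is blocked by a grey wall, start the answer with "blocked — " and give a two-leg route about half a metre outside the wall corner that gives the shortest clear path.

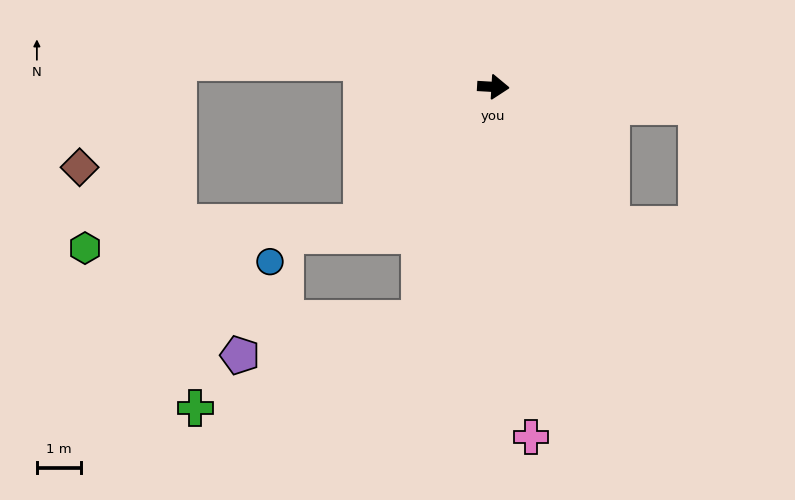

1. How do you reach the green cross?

blocked — turn right 104°, forward 5.6 m, then turn right 51°, forward 5.5 m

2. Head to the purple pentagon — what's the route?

blocked — turn right 104°, forward 5.6 m, then turn right 61°, forward 4.2 m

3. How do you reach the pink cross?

turn right 81°, forward 8.0 m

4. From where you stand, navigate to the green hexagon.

blocked — turn right 131°, forward 4.3 m, then turn right 41°, forward 6.3 m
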